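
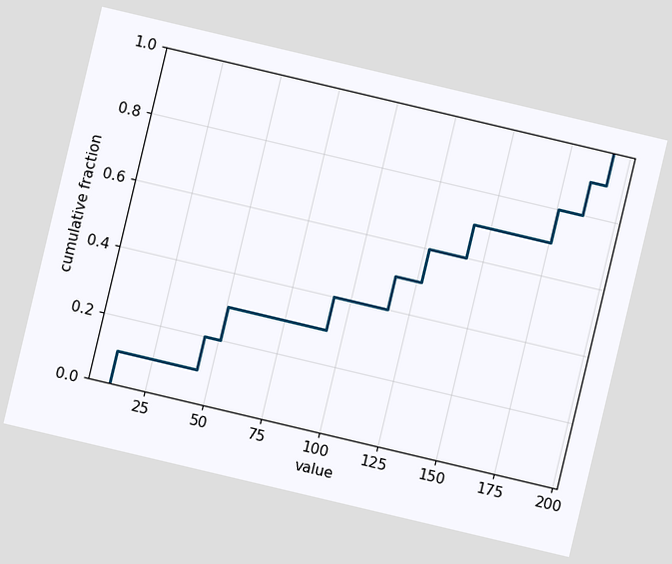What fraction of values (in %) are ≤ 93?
The chart is tilted about 13° clockwise. At x=93 the ECDF step is at 40%.

40%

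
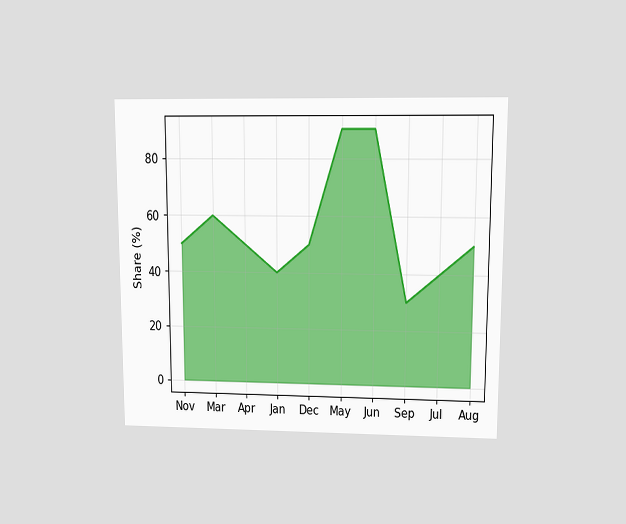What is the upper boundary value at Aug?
The chart is viewed at a slight angle. At Aug the upper boundary is at 50%.

50%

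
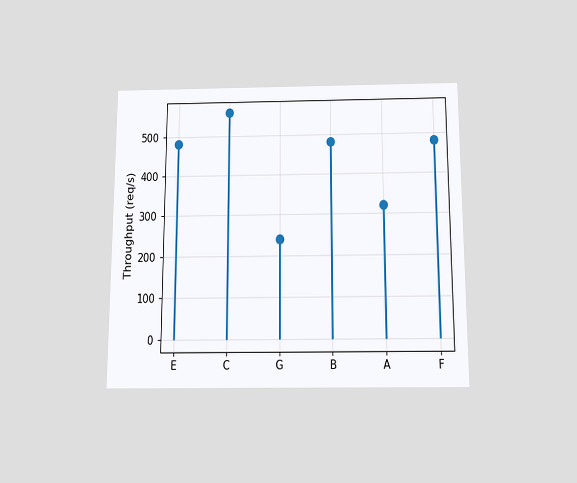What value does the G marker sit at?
240req/s

The chart is viewed slightly from below. The G marker sits at 240req/s.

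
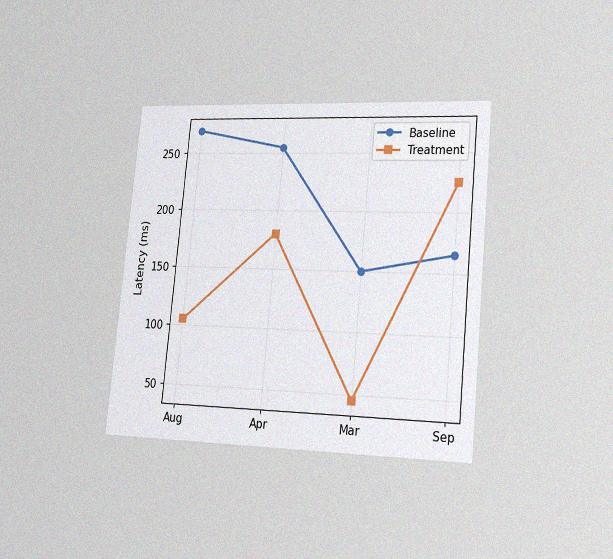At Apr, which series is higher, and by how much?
The chart is tilted about 5° clockwise and viewed slightly from the right, with some photo noise. At Apr, Baseline sits above the other line by 75ms.

Baseline, by 75ms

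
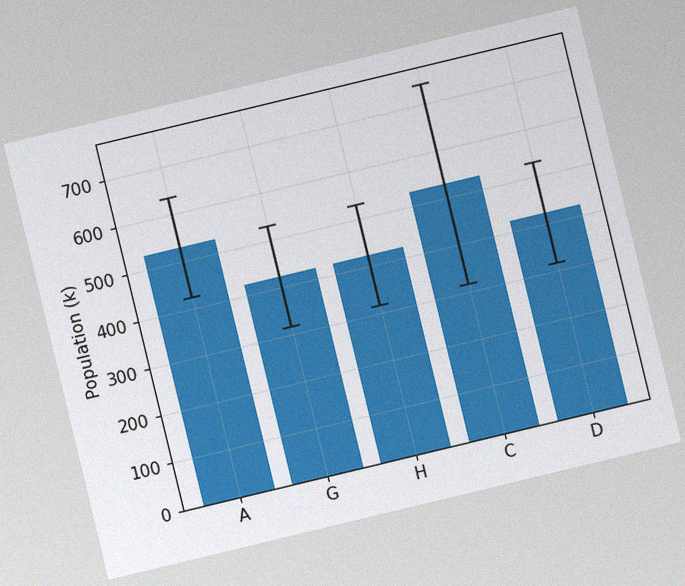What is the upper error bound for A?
636k

The chart is tilted about 14° counter-clockwise, with some photo noise. The A bar's upper whisker reaches 636k.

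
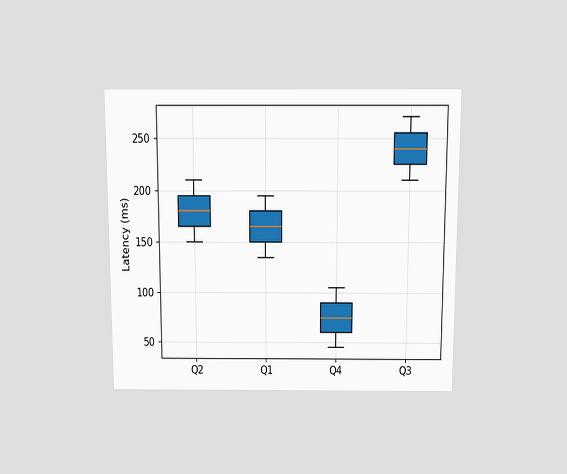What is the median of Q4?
The chart is viewed slightly from above. The median line in the Q4 box sits at 75ms.

75ms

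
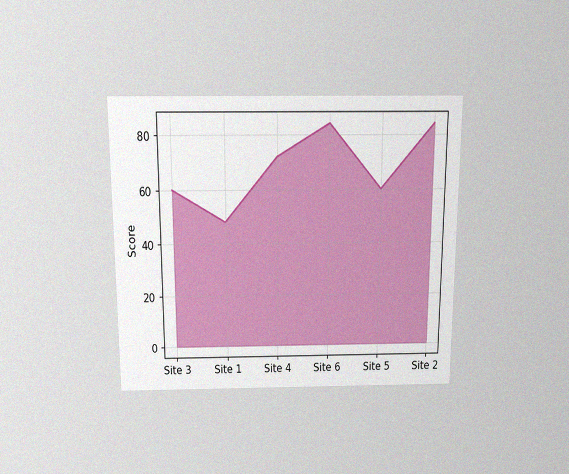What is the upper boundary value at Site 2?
The chart is viewed slightly from above, with some photo noise. At Site 2 the upper boundary is at 84.

84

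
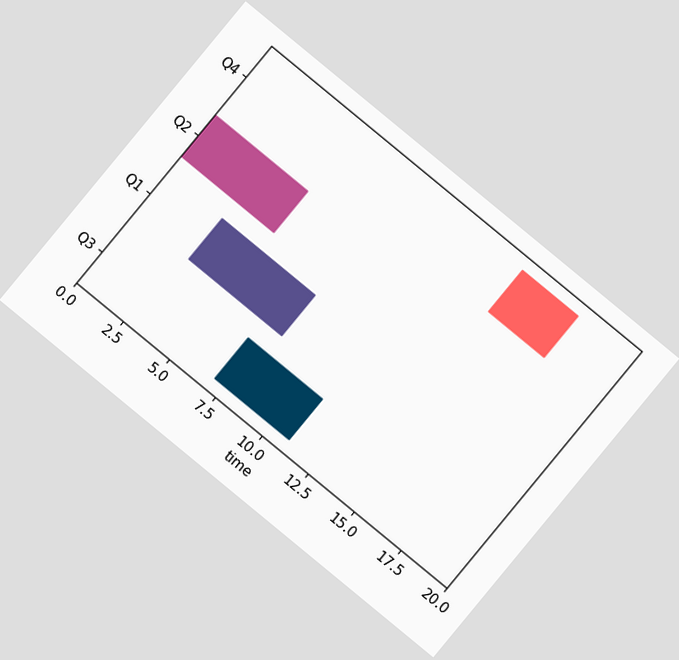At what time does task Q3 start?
The chart is tilted about 39° clockwise. The Q3 bar begins at t=7.

7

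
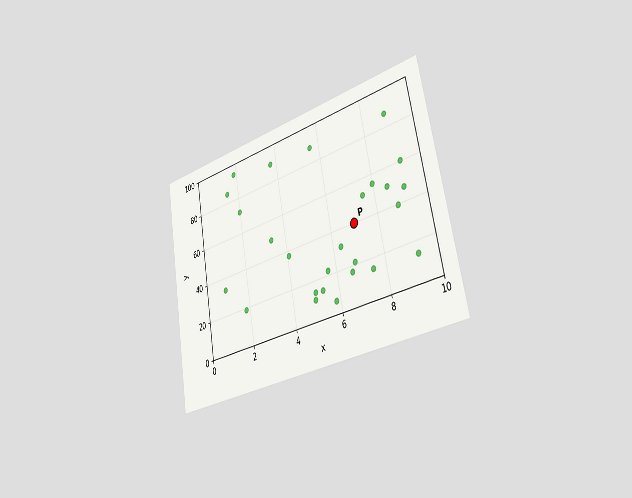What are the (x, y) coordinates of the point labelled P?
The chart is tilted about 10° counter-clockwise and viewed slightly from the right. Following the gridlines from P to each axis, P sits at (7, 40).

(7, 40)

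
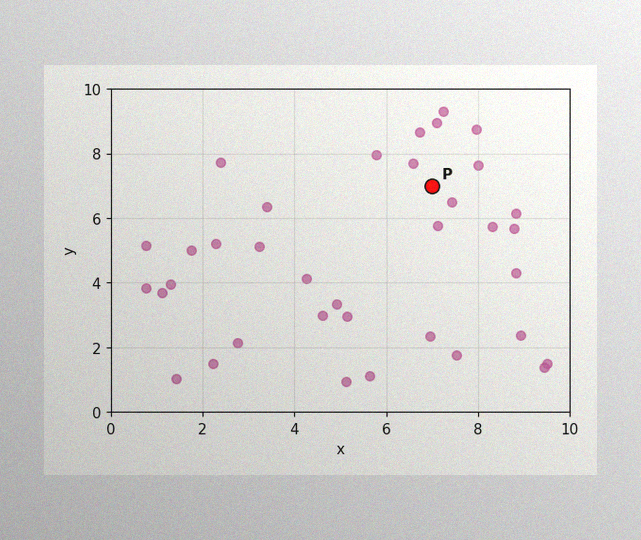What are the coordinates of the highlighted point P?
(7, 7)

The image has some photo noise and uneven lighting. Following the gridlines from P to each axis, P sits at (7, 7).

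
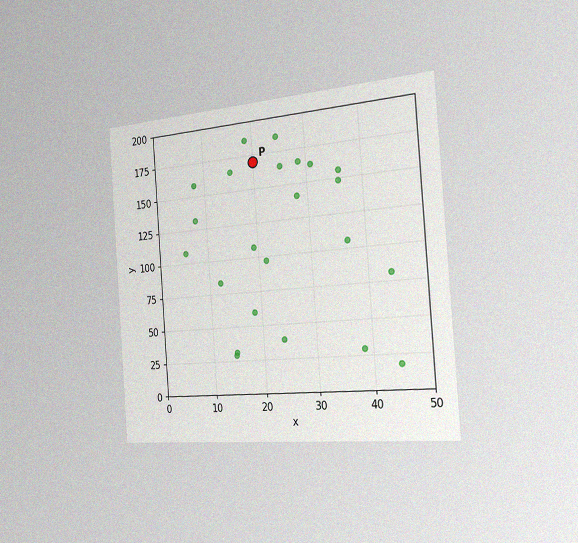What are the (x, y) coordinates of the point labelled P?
(20, 170)

The chart is tilted about 4° counter-clockwise and viewed slightly from the right, with some photo noise. Following the gridlines from P to each axis, P sits at (20, 170).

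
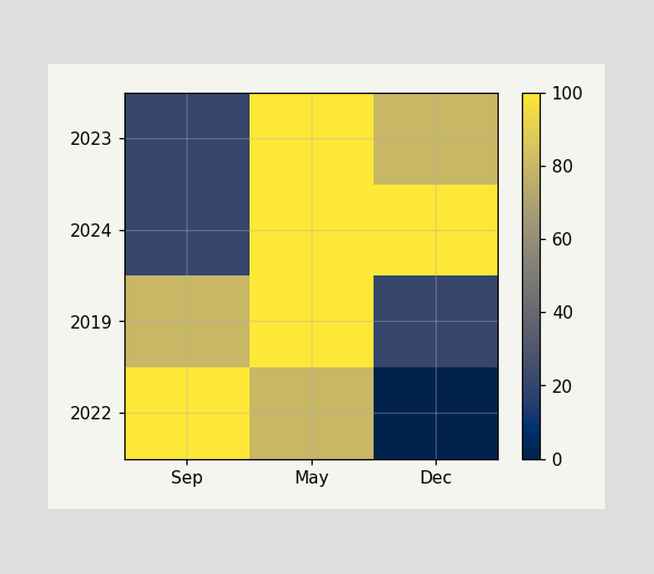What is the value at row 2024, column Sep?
20

Matching cell (2024, Sep) against the colorbar gives 20.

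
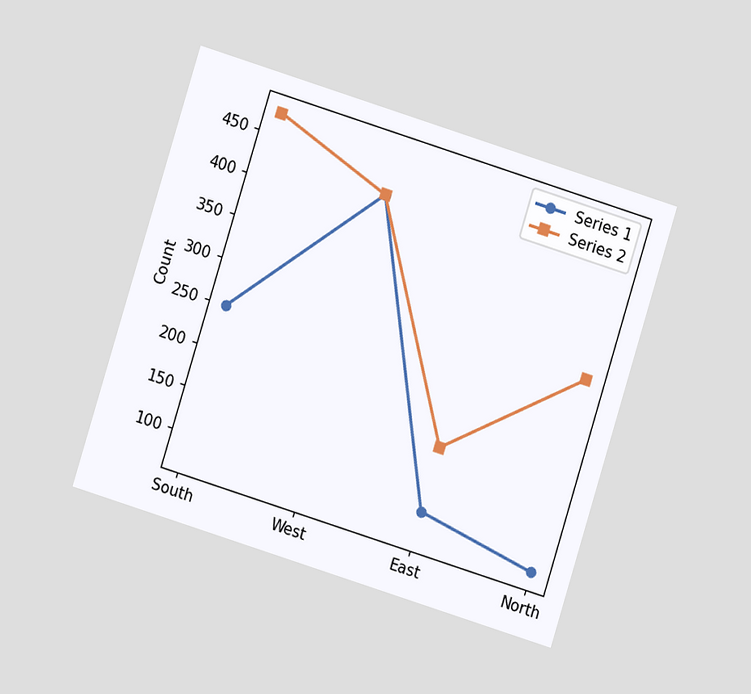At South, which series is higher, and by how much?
The chart is tilted about 17° clockwise and viewed at a slight angle. At South, Series 2 sits above the other line by 225.

Series 2, by 225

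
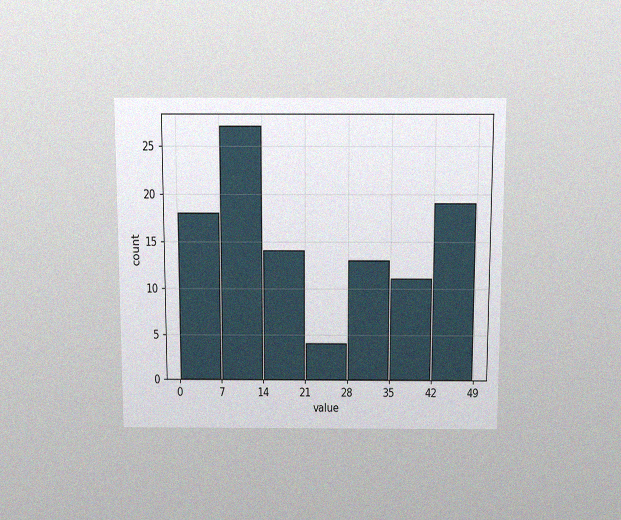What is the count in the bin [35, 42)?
11

The chart is viewed slightly from above, with some photo noise. The [35, 42) bin has height 11.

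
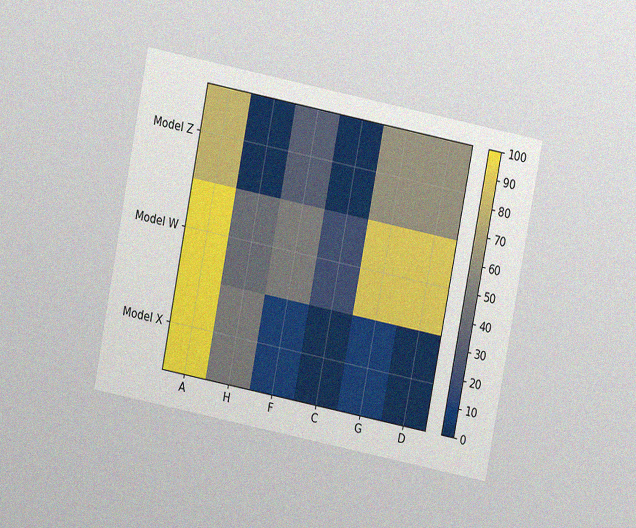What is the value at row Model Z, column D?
60

The chart is tilted about 11° clockwise and viewed at a slight angle, with some photo noise. Matching cell (Model Z, D) against the colorbar gives 60.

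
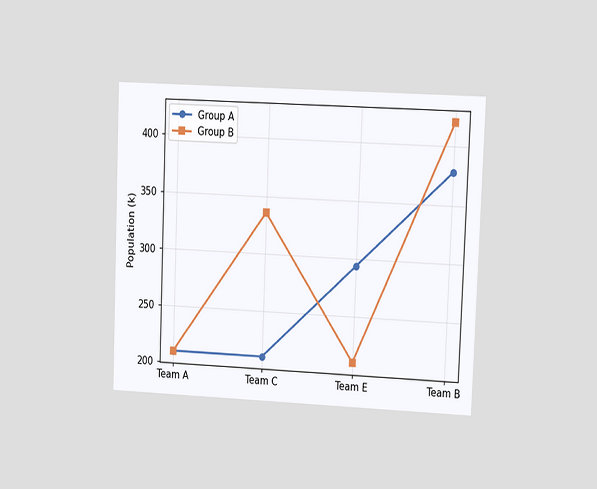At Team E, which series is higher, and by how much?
Group A, by 84k

The chart is tilted about 2° clockwise and viewed at a slight angle. At Team E, Group A sits above the other line by 84k.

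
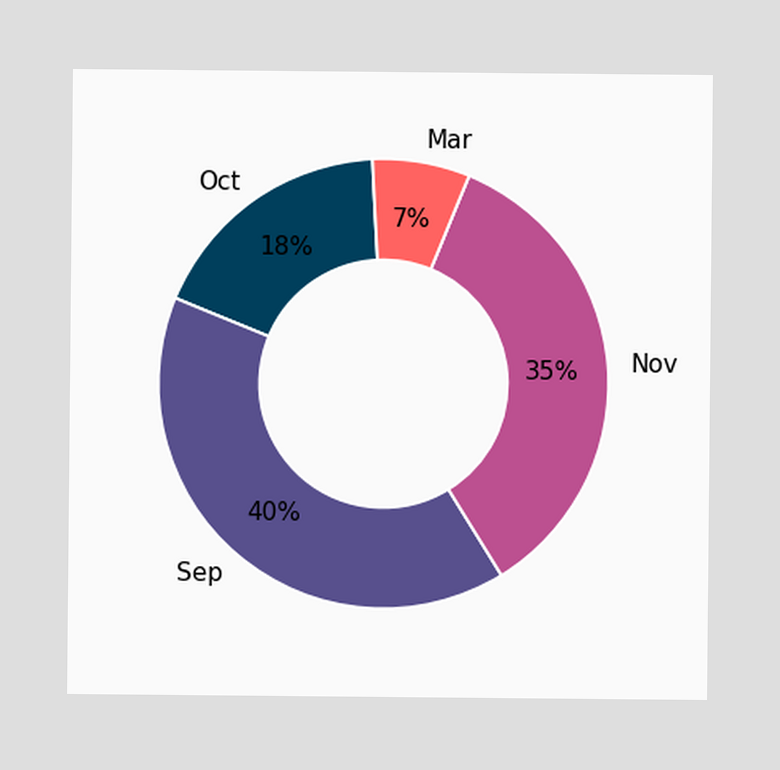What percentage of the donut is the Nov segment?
The Nov segment takes up 35% of the ring.

35%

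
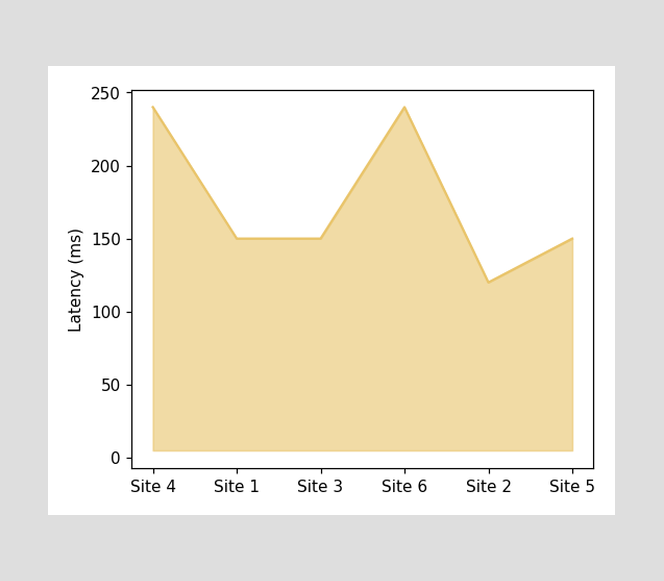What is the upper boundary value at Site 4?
At Site 4 the upper boundary is at 240ms.

240ms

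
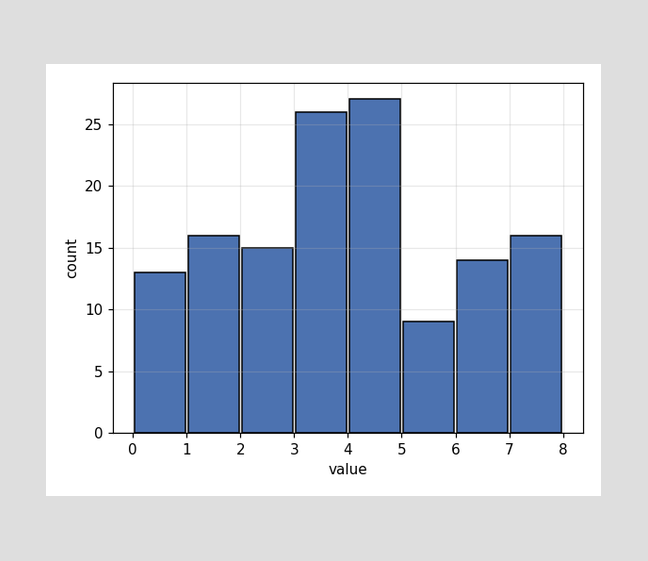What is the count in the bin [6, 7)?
The [6, 7) bin has height 14.

14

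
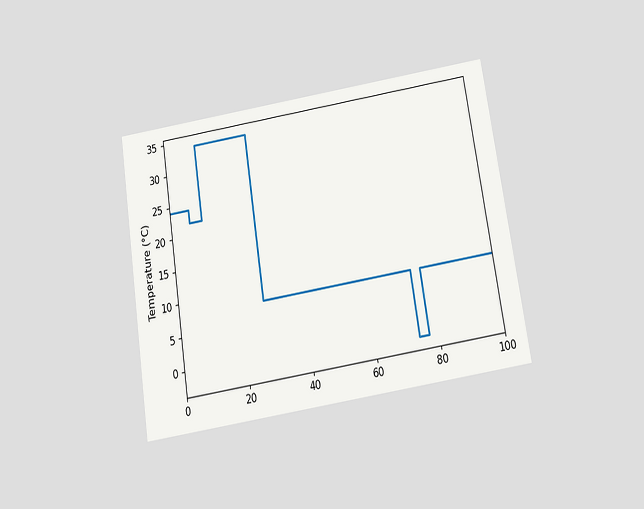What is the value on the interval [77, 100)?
8°C

The chart is tilted about 9° counter-clockwise and viewed slightly from below. On [77, 100) the step sits at 8°C.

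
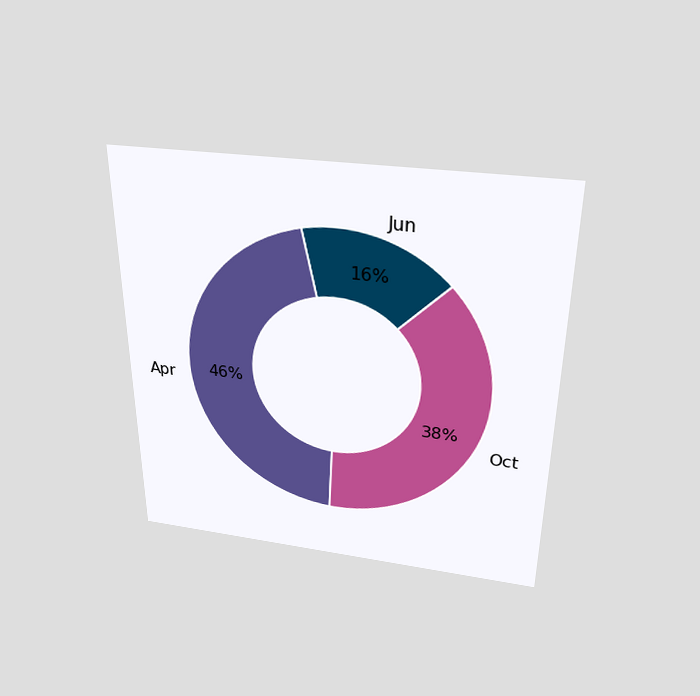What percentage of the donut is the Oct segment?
The chart is viewed slightly from above. The Oct segment takes up 38% of the ring.

38%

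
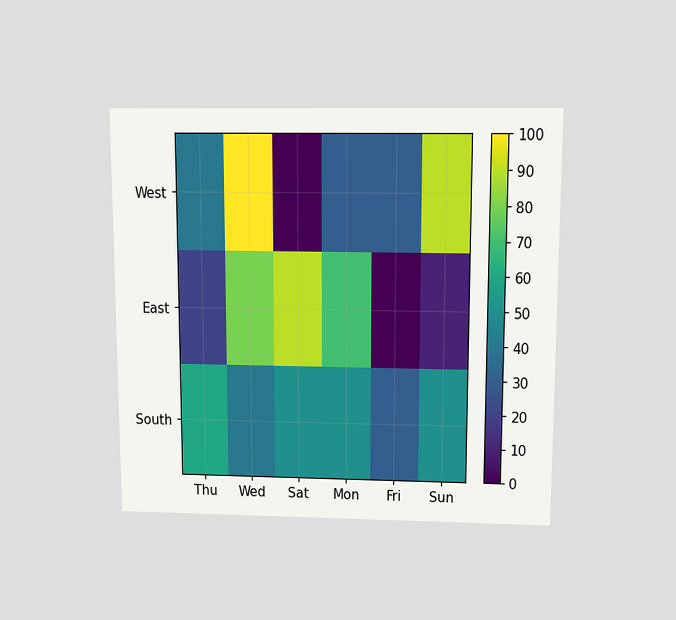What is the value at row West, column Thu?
The chart is viewed slightly from above. Matching cell (West, Thu) against the colorbar gives 40.

40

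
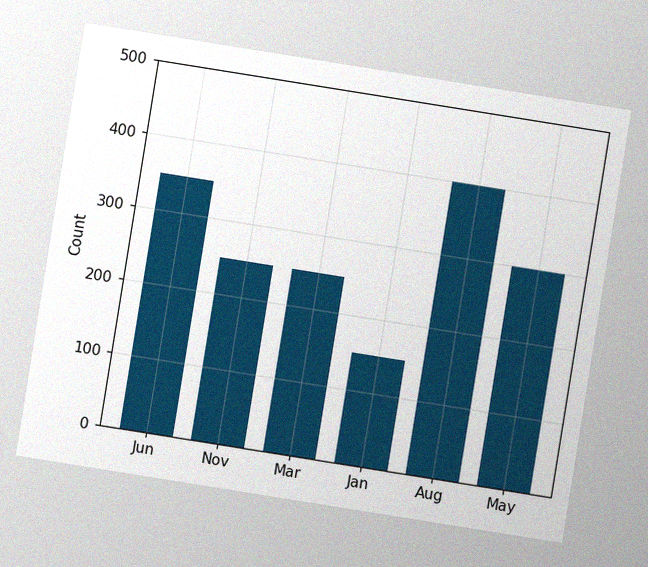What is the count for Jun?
350

The chart is tilted about 9° clockwise, with some photo noise. Reading along the chart's y-axis, the Jun bar reaches 350.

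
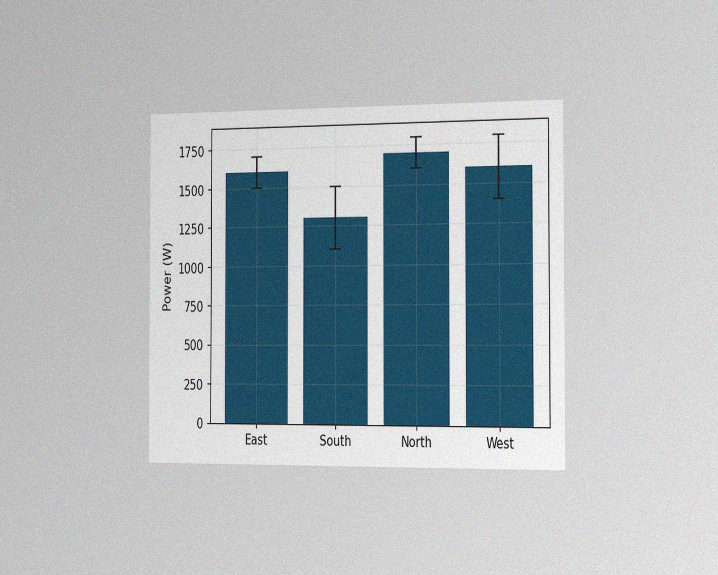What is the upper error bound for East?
1700W

The chart is viewed slightly from the right, with some photo noise. The East bar's upper whisker reaches 1700W.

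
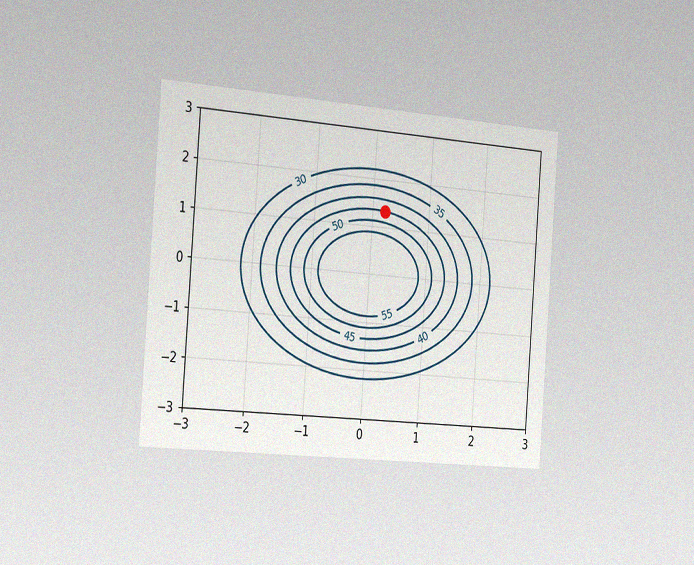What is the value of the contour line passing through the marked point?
45

The chart is tilted about 4° clockwise and viewed slightly from the left, with some photo noise. The marked point sits on the contour labelled 45.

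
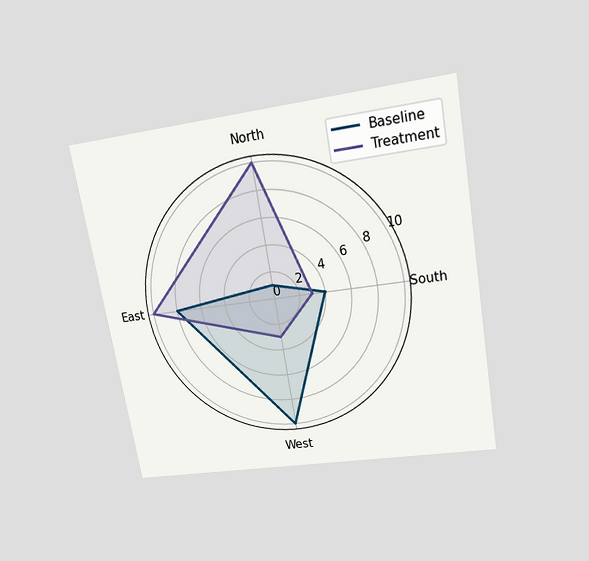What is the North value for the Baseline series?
The chart is tilted about 10° counter-clockwise and viewed slightly from above. On the North axis, Baseline reaches 1.

1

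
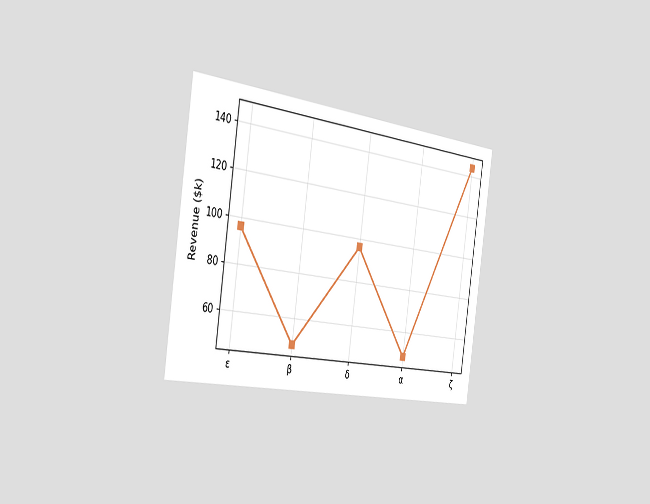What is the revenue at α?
$48k

The chart is tilted about 8° clockwise and viewed slightly from the left. At α, the line is at $48k.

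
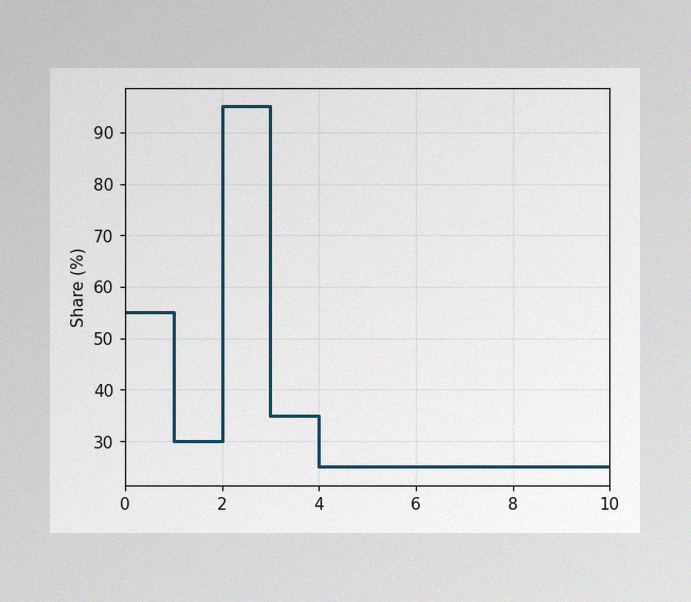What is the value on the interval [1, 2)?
30%

The image has some photo noise and uneven lighting. On [1, 2) the step sits at 30%.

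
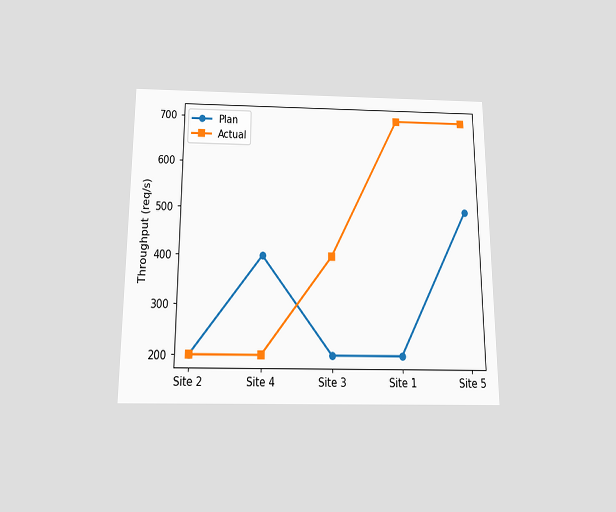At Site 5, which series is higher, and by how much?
Actual, by 200req/s

The chart is viewed slightly from below. At Site 5, Actual sits above the other line by 200req/s.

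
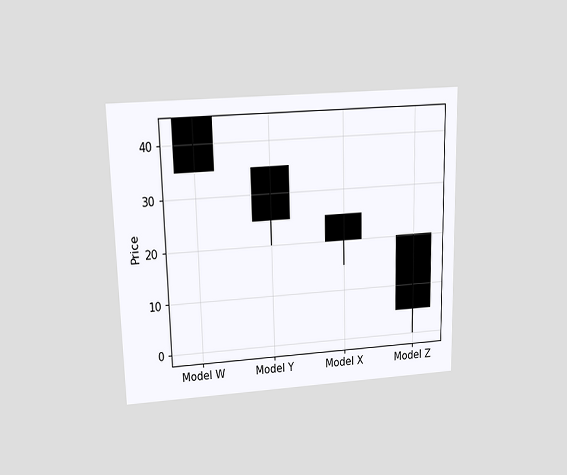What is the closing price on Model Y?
The chart is viewed slightly from above. The Model Y candle closes at 25.

25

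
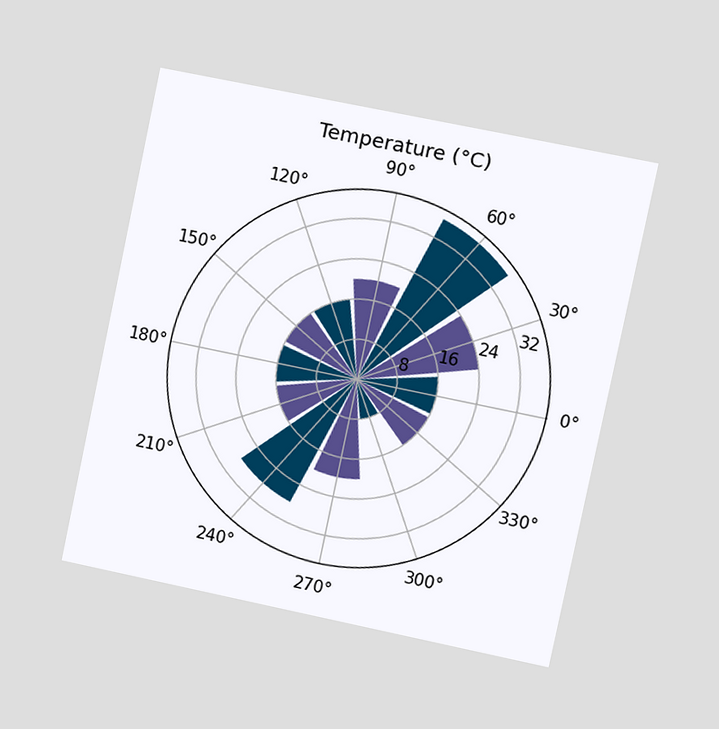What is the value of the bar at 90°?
20°C

The chart is tilted about 12° clockwise and viewed at a slight angle. The bar at 90° reaches 20°C on the radial axis.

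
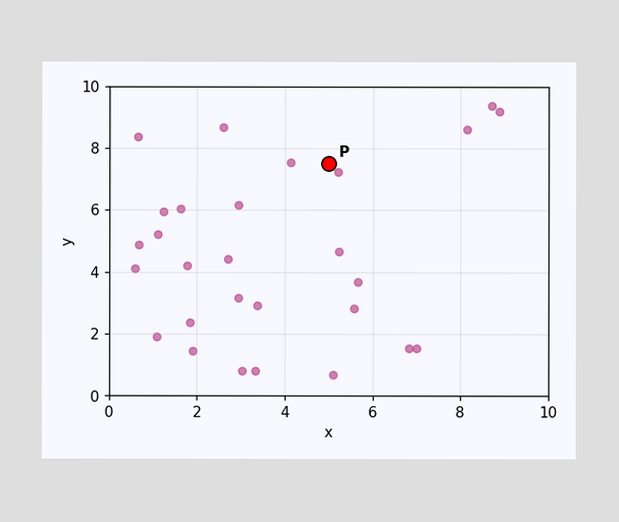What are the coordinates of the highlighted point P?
Following the gridlines from P to each axis, P sits at (5, 7.5).

(5, 7.5)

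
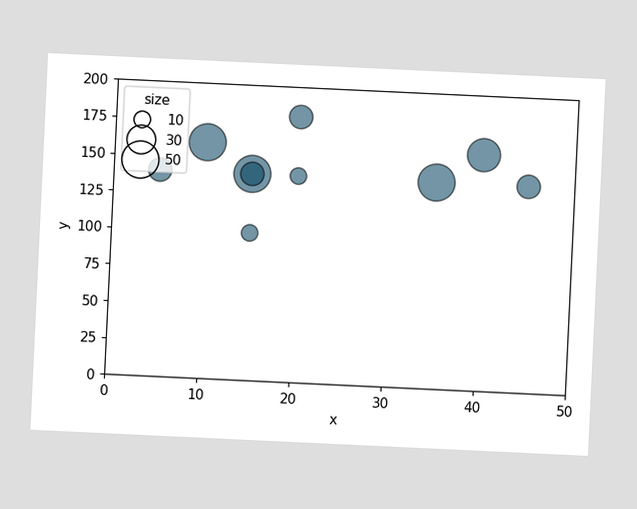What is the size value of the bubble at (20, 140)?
The chart is tilted about 3° clockwise. Matching the bubble at (20, 140) against the size legend gives 10.

10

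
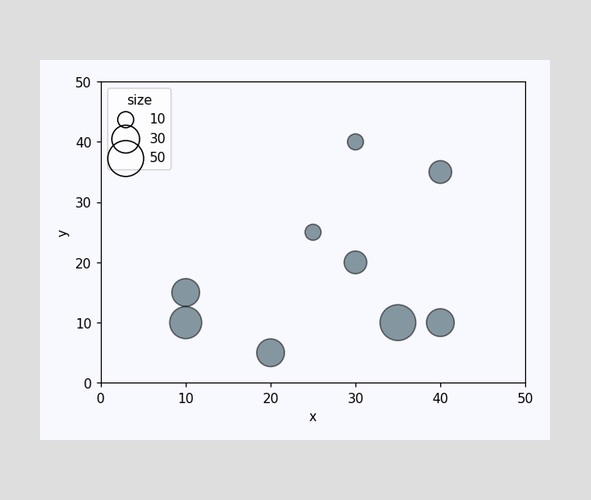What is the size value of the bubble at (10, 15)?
30

Matching the bubble at (10, 15) against the size legend gives 30.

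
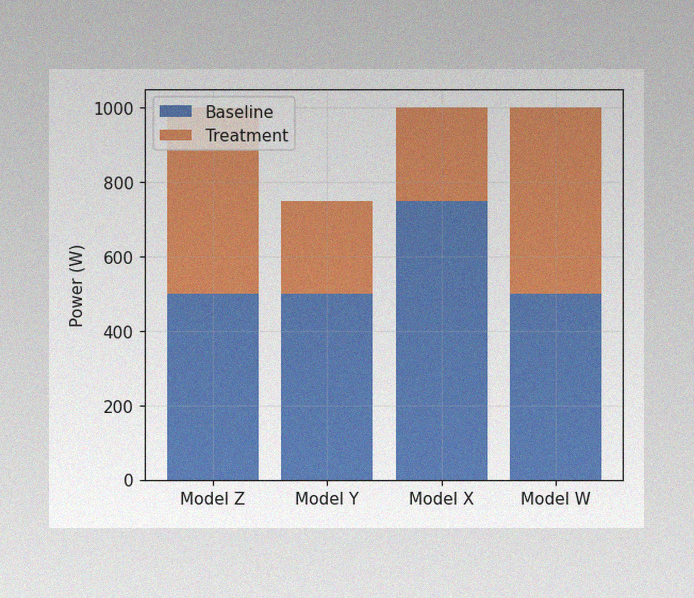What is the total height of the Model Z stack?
The image has some photo noise and uneven lighting. The Model Z stack's top reaches 1000W on the y-axis.

1000W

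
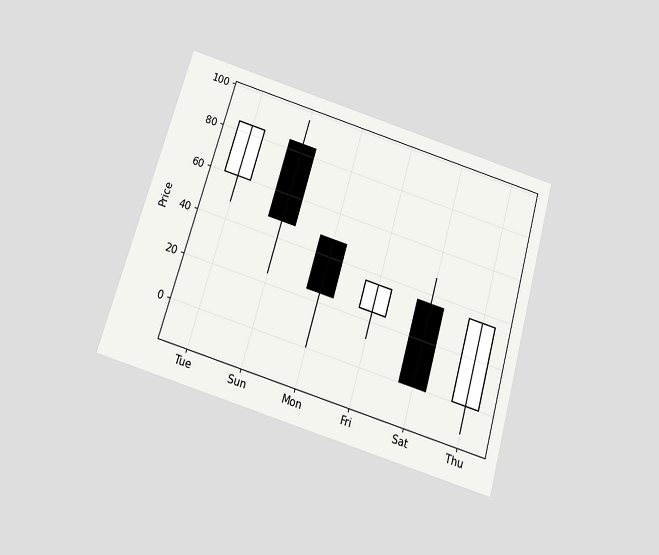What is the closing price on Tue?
The chart is tilted about 16° clockwise and viewed slightly from below. The Tue candle closes at 84.

84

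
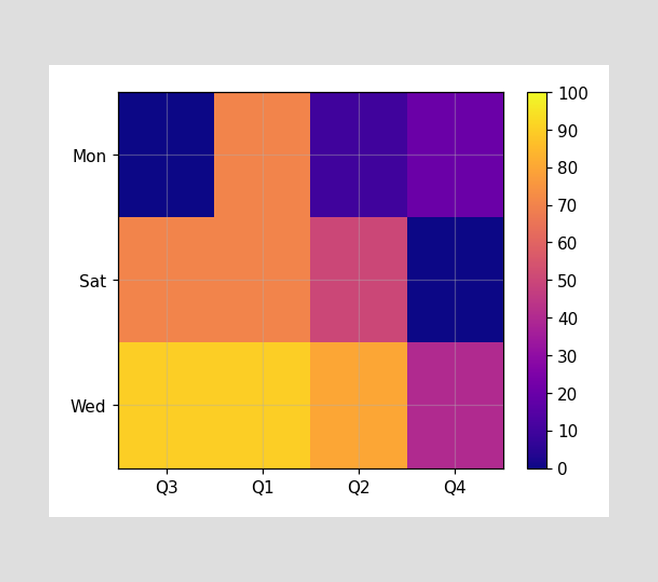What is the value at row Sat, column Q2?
Matching cell (Sat, Q2) against the colorbar gives 50.

50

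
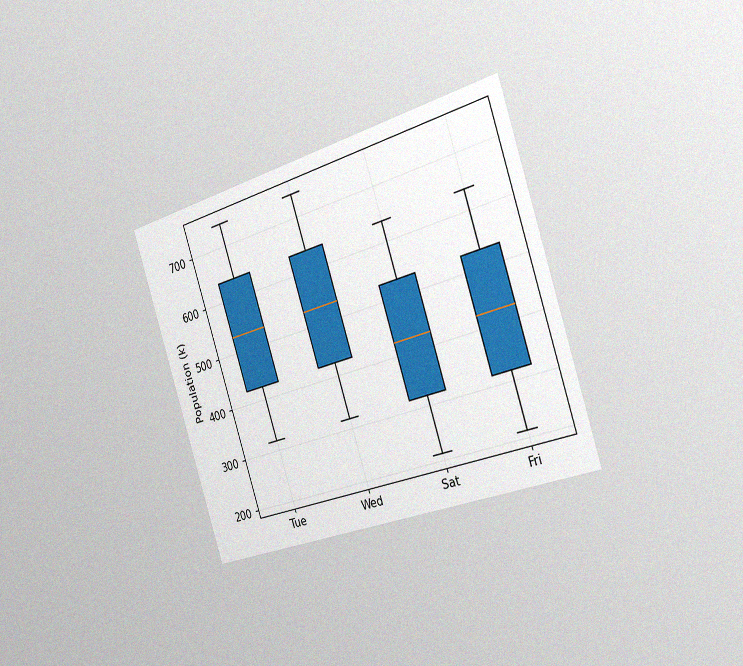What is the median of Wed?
The chart is tilted about 18° counter-clockwise and viewed slightly from the right, with some photo noise. The median line in the Wed box sits at 530k.

530k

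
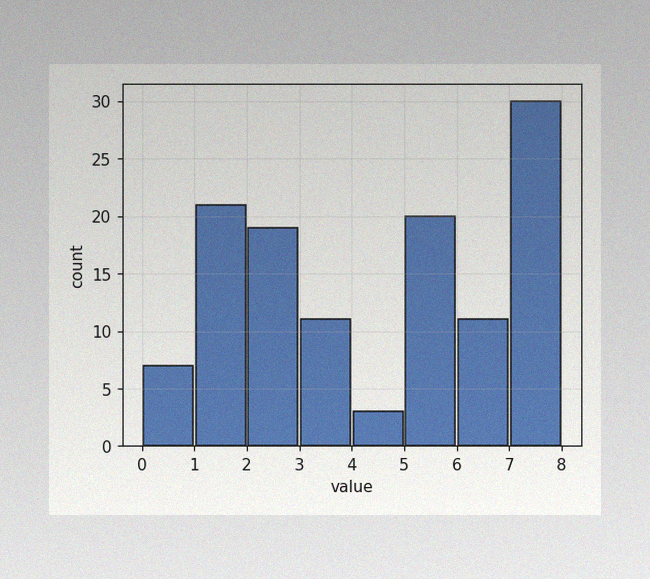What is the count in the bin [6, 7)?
The image has some photo noise and uneven lighting. The [6, 7) bin has height 11.

11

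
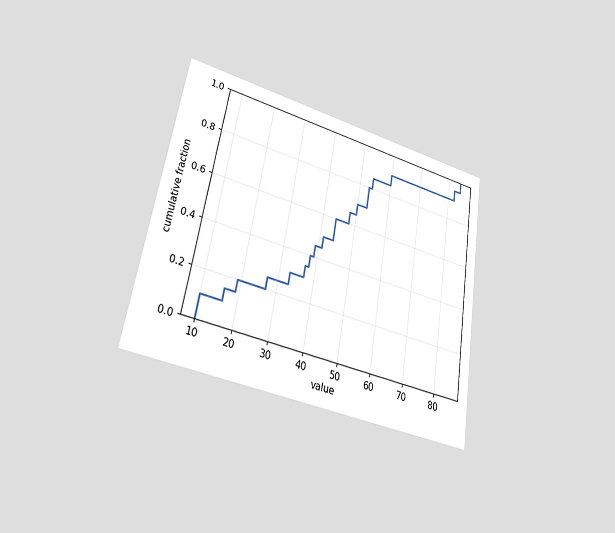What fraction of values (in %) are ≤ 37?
The chart is tilted about 9° clockwise and viewed at a slight angle. At x=37 the ECDF step is at 35%.

35%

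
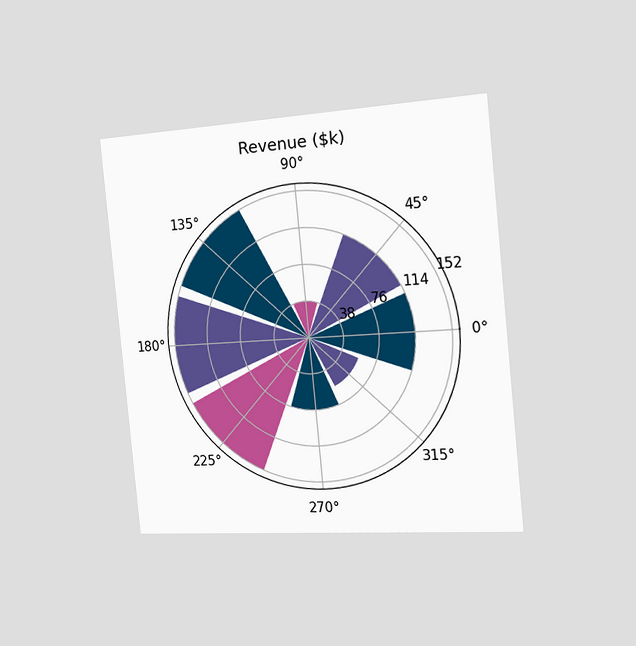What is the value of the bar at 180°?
$152k

The chart is tilted about 6° counter-clockwise and viewed slightly from the right. The bar at 180° reaches $152k on the radial axis.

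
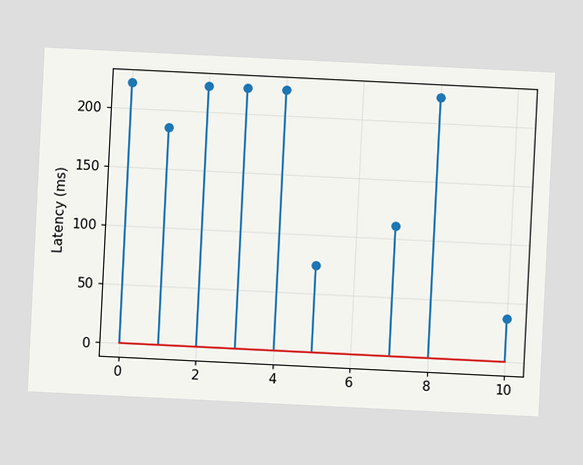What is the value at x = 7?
111ms

The chart is tilted about 3° clockwise. The stem at x=7 reaches 111ms.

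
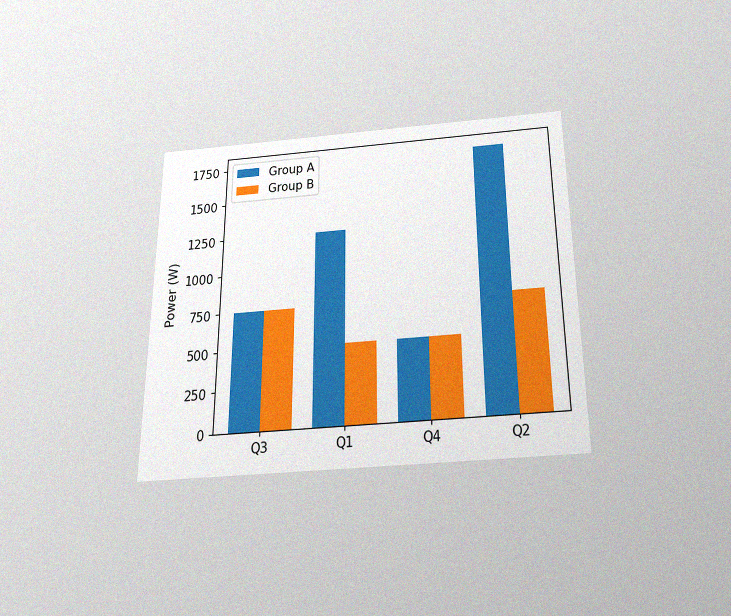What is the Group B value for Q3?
750W

The chart is viewed slightly from below, with some photo noise. The Group B bar at Q3 reaches 750W on the y-axis.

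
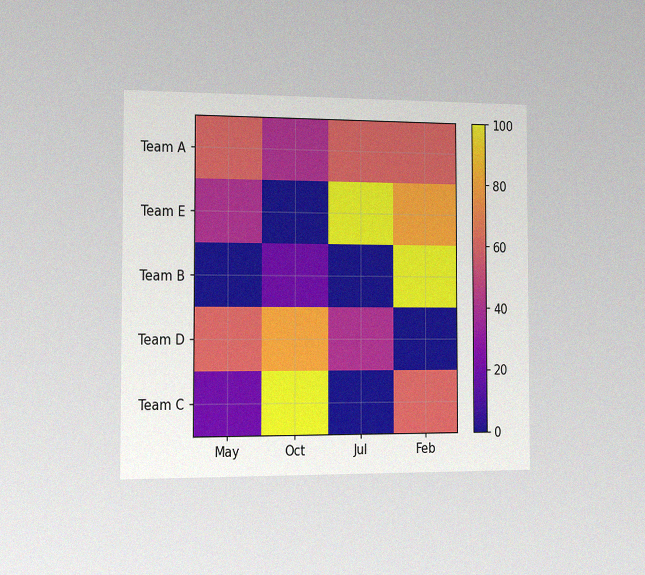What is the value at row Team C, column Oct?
The chart is viewed slightly from the left, with some photo noise. Matching cell (Team C, Oct) against the colorbar gives 100.

100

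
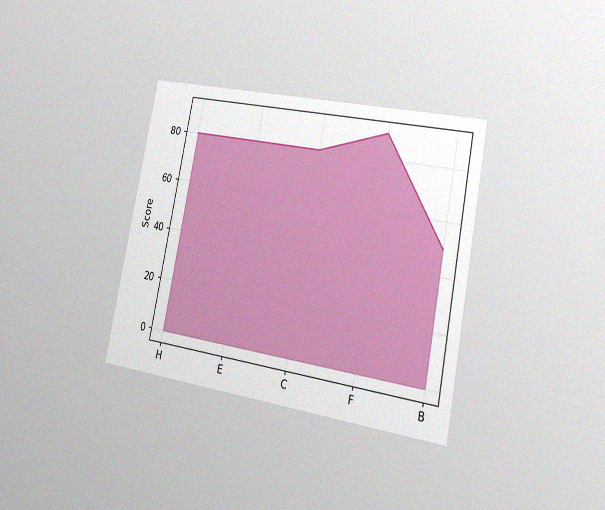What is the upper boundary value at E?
80

The chart is tilted about 11° clockwise and viewed slightly from the right, with some photo noise. At E the upper boundary is at 80.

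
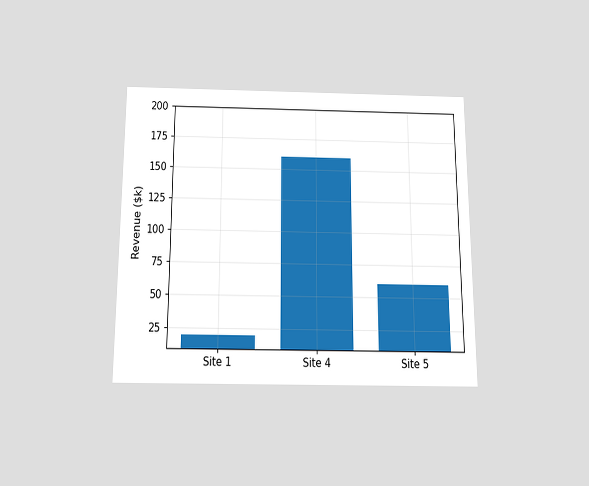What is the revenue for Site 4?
$160k

The chart is viewed slightly from below. Reading along the chart's y-axis, the Site 4 bar reaches $160k.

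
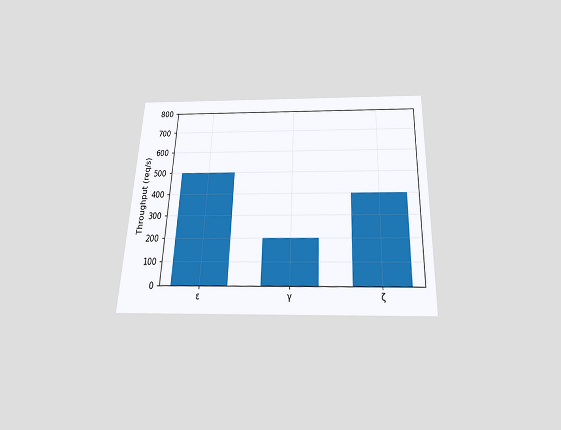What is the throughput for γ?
The chart is tilted about 2° clockwise and viewed slightly from below. Reading along the chart's y-axis, the γ bar reaches 200req/s.

200req/s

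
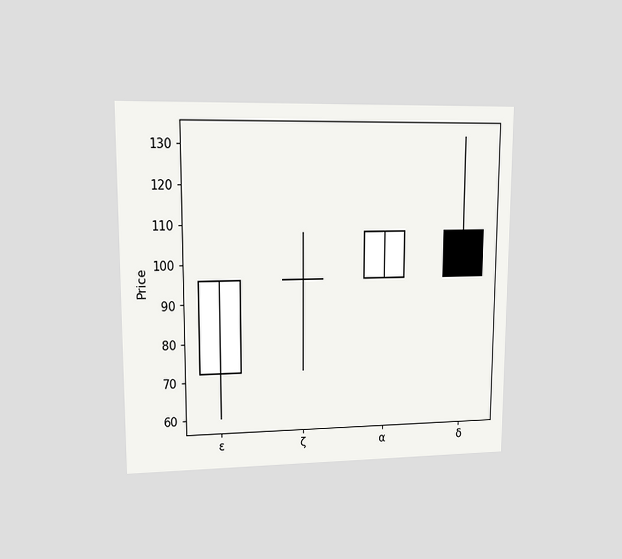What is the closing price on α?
The chart is viewed at a slight angle. The α candle closes at 108.

108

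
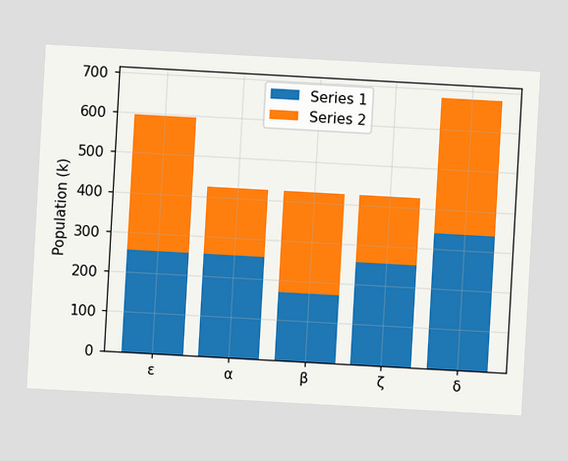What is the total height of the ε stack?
595k

The chart is tilted about 3° clockwise. The ε stack's top reaches 595k on the y-axis.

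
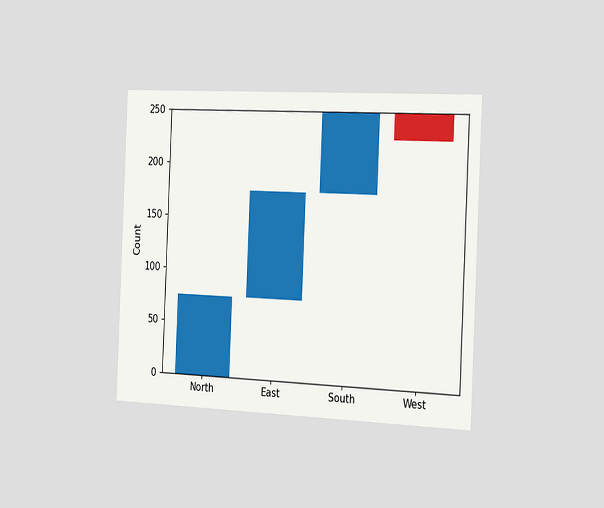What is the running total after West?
225

The chart is tilted about 3° clockwise and viewed slightly from the right. After West the running total reaches 225.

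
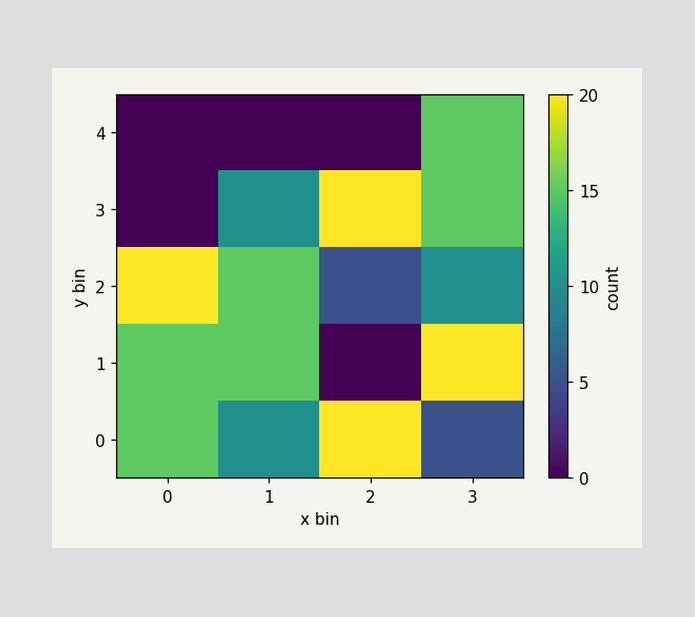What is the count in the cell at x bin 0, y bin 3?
0

Matching the cell (0, 3) against the colorbar gives 0.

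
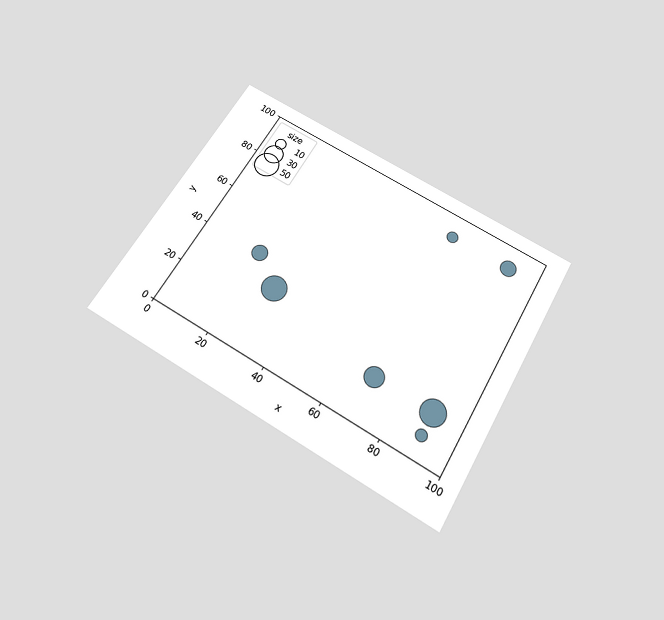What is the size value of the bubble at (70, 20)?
30

The chart is tilted about 31° clockwise and viewed slightly from below. Matching the bubble at (70, 20) against the size legend gives 30.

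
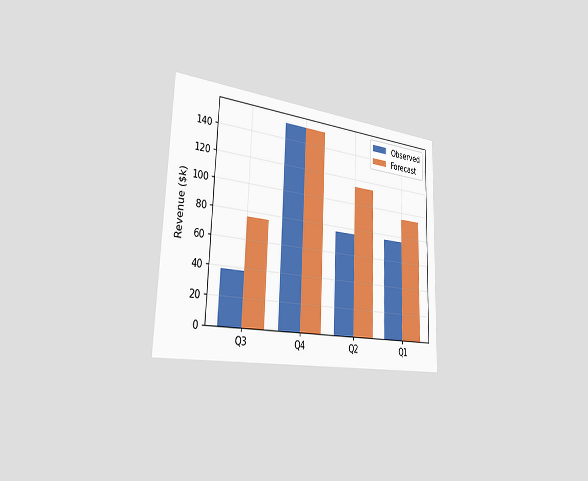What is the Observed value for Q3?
The chart is viewed slightly from the left. The Observed bar at Q3 reaches $38k on the y-axis.

$38k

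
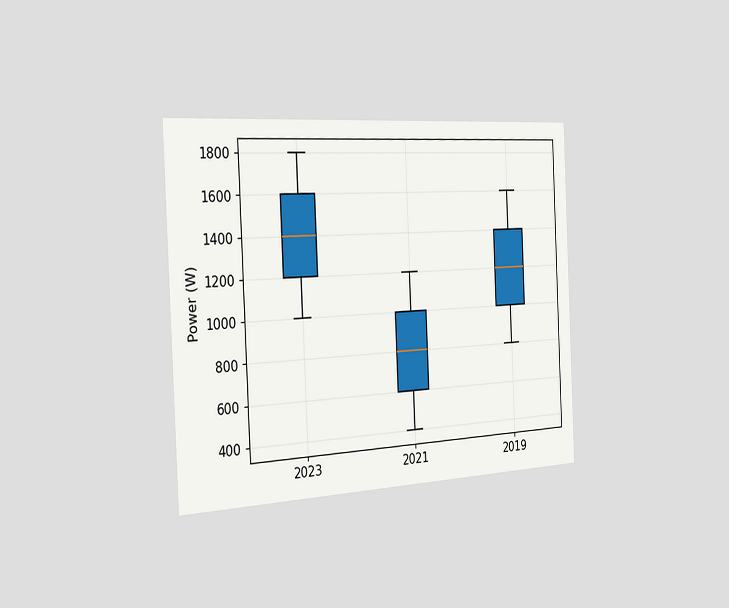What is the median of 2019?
1200W

The chart is tilted about 3° counter-clockwise and viewed slightly from the left. The median line in the 2019 box sits at 1200W.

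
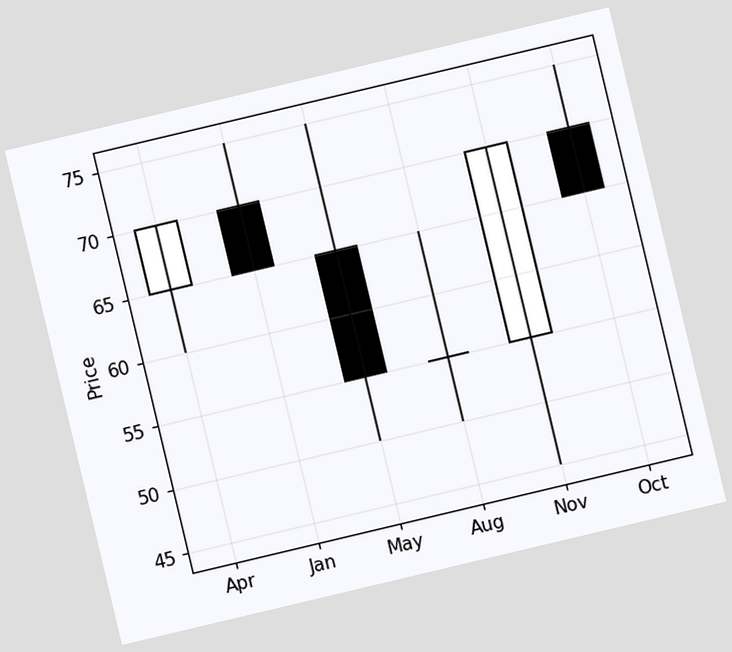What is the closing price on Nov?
The chart is tilted about 13° counter-clockwise. The Nov candle closes at 70.

70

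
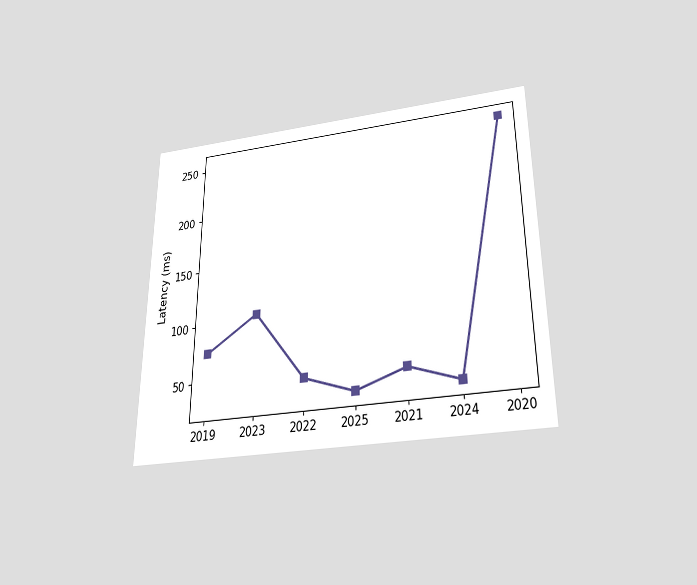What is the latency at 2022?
The chart is viewed slightly from below. At 2022, the line is at 45ms.

45ms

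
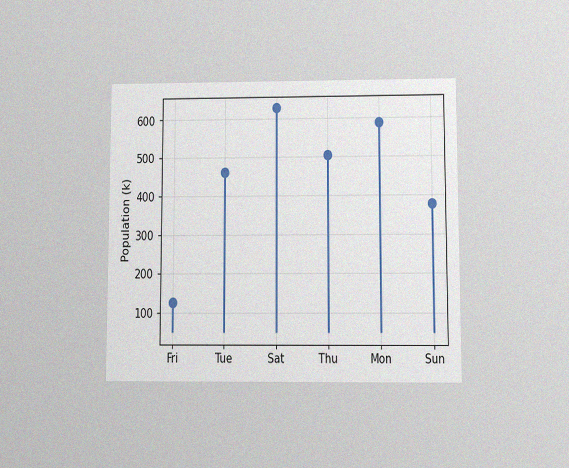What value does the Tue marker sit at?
The chart is viewed at a slight angle, with some photo noise. The Tue marker sits at 462k.

462k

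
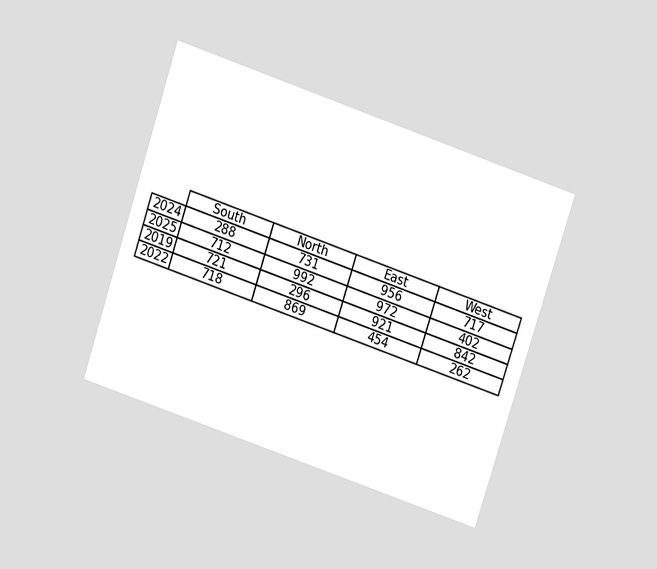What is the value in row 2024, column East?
The chart is tilted about 18° clockwise and viewed at a slight angle. The (2024, East) cell reads 956.

956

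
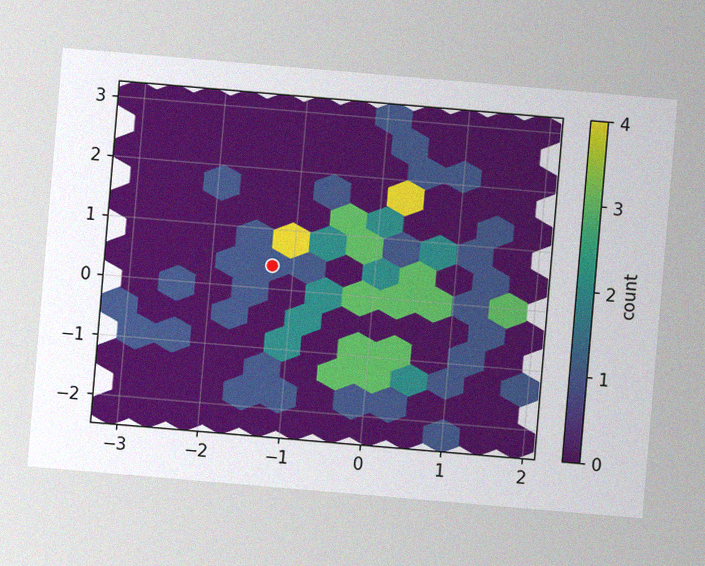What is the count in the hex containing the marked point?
1

The chart is tilted about 5° clockwise, with some photo noise. The marked hex reads 1 on the colorbar.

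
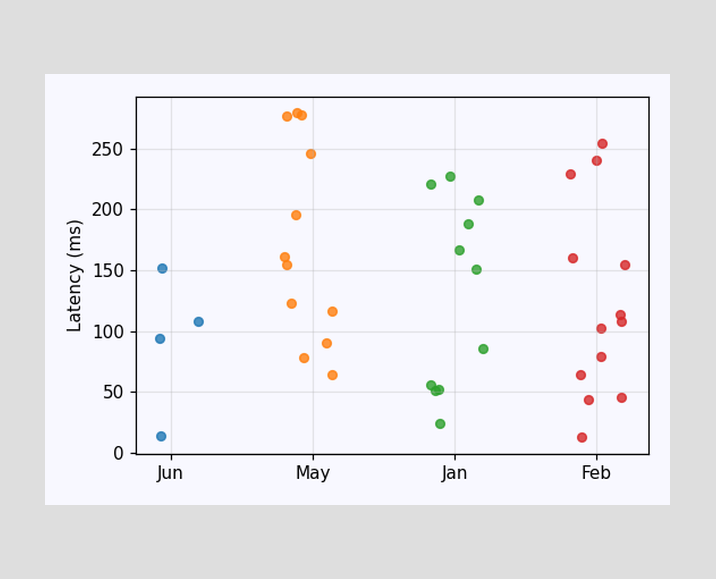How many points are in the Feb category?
Counting the markers in the Feb column gives 13.

13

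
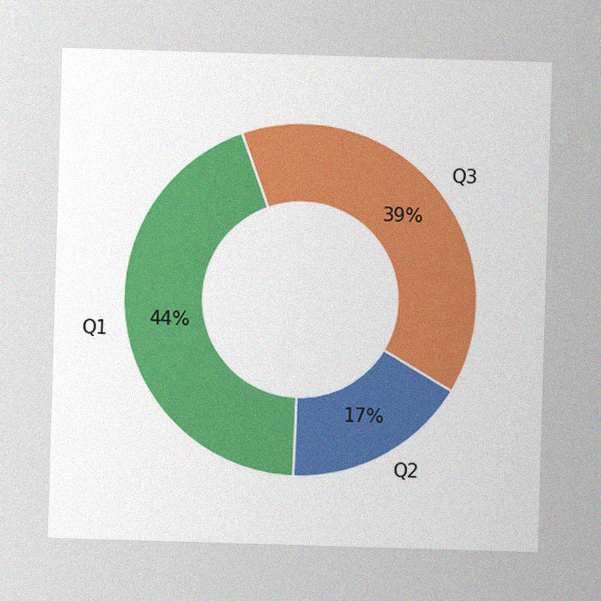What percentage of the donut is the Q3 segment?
39%

The image has some photo noise and uneven lighting. The Q3 segment takes up 39% of the ring.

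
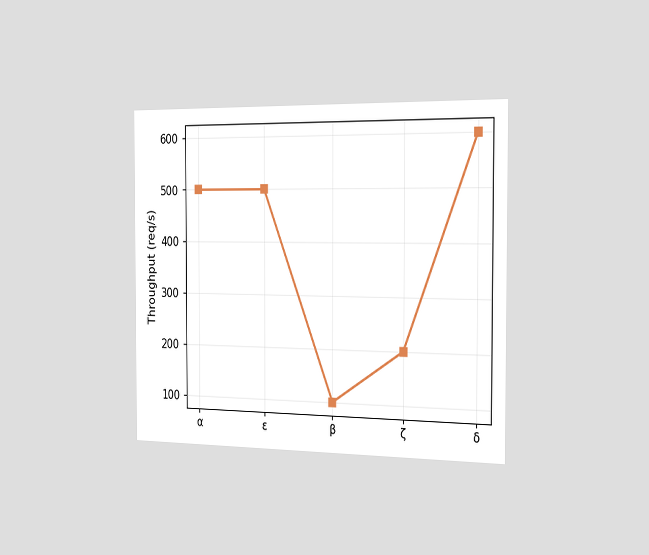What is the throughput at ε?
500req/s

The chart is viewed slightly from the right. At ε, the line is at 500req/s.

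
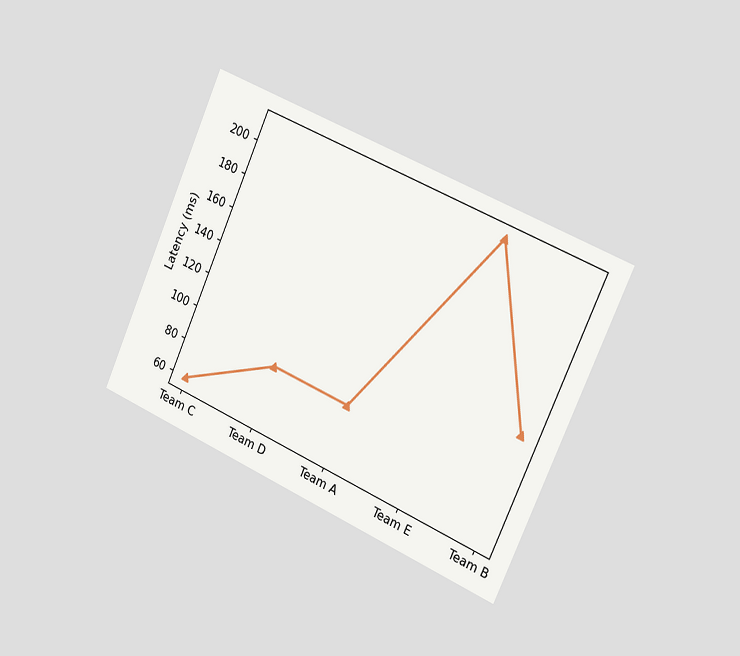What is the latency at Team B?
The chart is tilted about 24° clockwise and viewed slightly from the right. At Team B, the line is at 120ms.

120ms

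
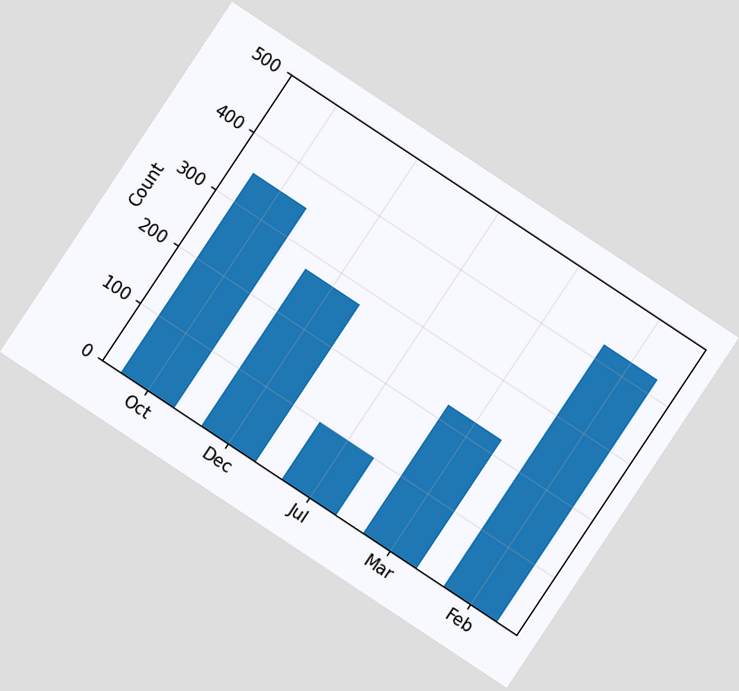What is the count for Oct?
The chart is tilted about 34° clockwise. Reading along the chart's y-axis, the Oct bar reaches 350.

350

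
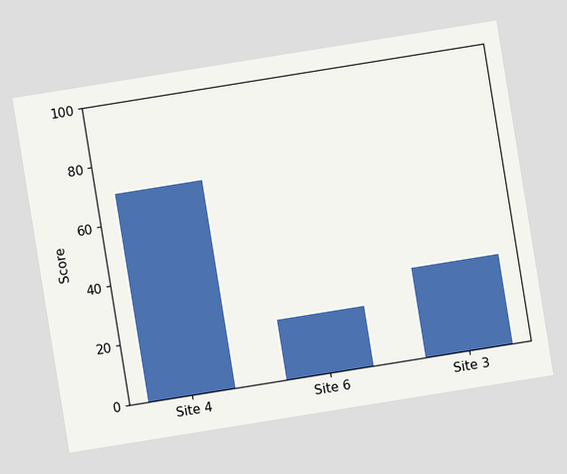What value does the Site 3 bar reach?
30

The chart is tilted about 9° counter-clockwise. Reading along the chart's y-axis, the Site 3 bar reaches 30.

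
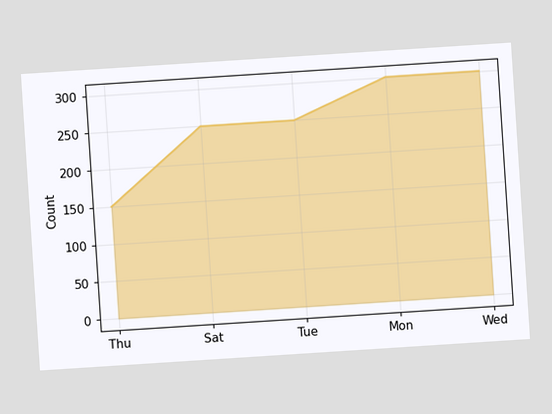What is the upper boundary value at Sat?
250

The chart is tilted about 4° counter-clockwise. At Sat the upper boundary is at 250.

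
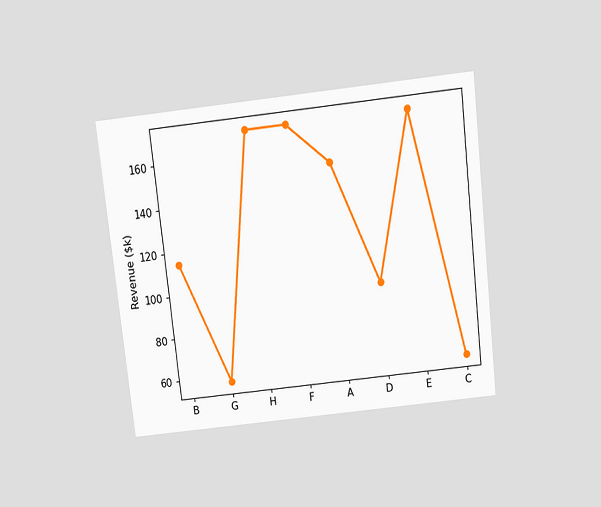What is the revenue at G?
$57k

The chart is tilted about 7° counter-clockwise and viewed slightly from above. At G, the line is at $57k.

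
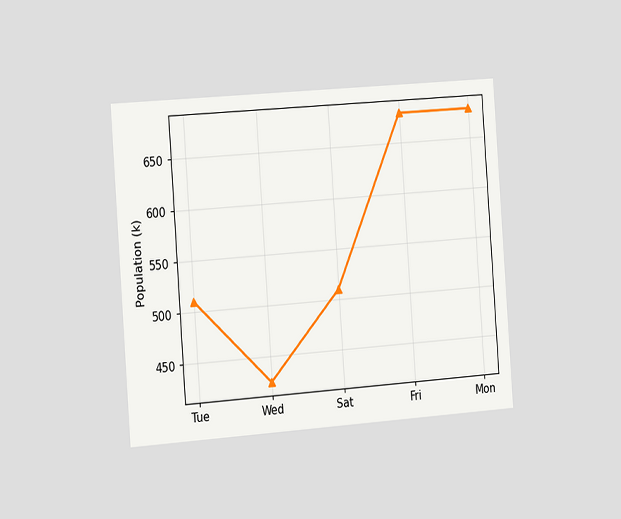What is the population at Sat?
510k

The chart is tilted about 4° counter-clockwise and viewed slightly from the left. At Sat, the line is at 510k.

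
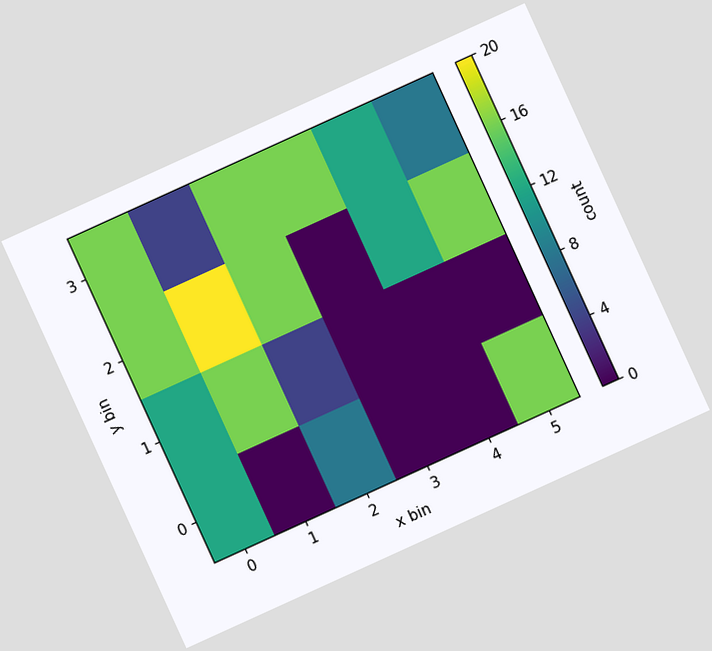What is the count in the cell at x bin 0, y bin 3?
The chart is tilted about 24° counter-clockwise. Matching the cell (0, 3) against the colorbar gives 16.

16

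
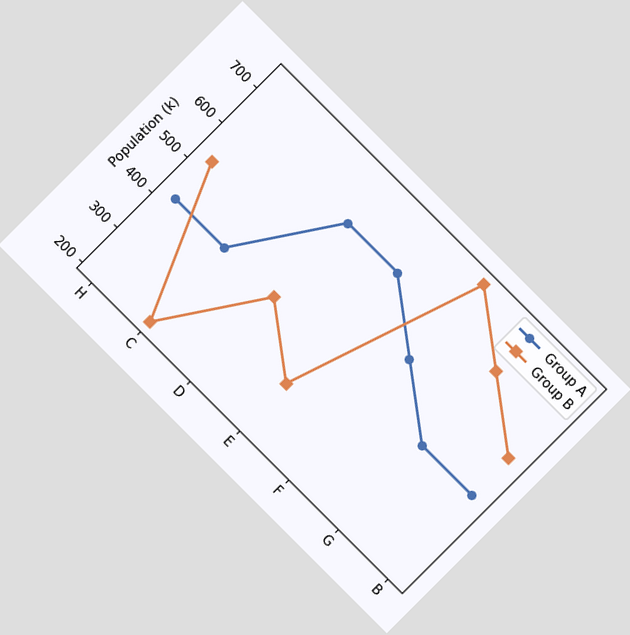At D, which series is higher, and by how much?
Group A, by 212k

The chart is tilted about 45° clockwise. At D, Group A sits above the other line by 212k.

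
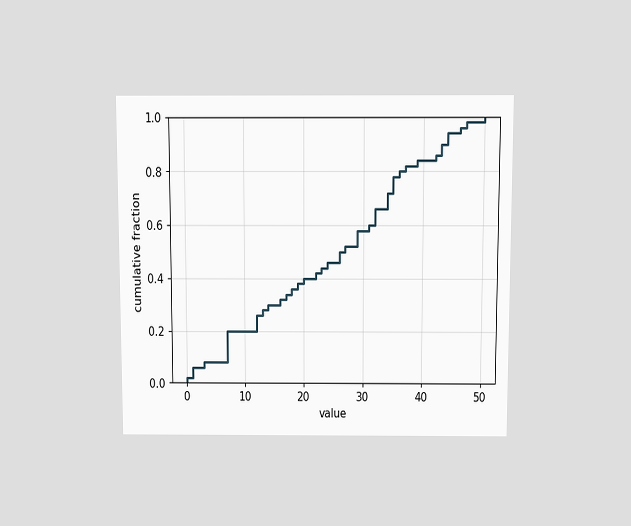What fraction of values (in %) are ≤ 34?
The chart is viewed slightly from above. At x=34 the ECDF step is at 72%.

72%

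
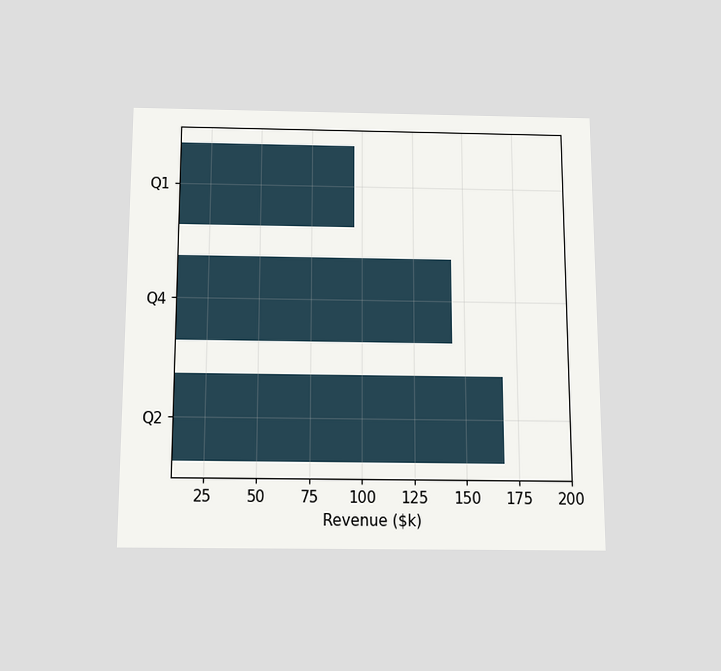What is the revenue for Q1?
The chart is viewed slightly from below. Reading along the chart's x-axis, the Q1 bar reaches $96k.

$96k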